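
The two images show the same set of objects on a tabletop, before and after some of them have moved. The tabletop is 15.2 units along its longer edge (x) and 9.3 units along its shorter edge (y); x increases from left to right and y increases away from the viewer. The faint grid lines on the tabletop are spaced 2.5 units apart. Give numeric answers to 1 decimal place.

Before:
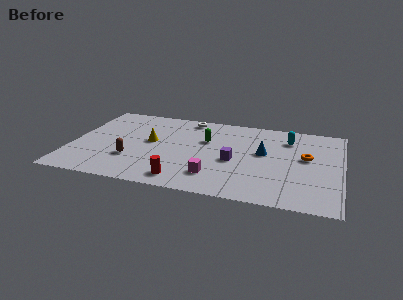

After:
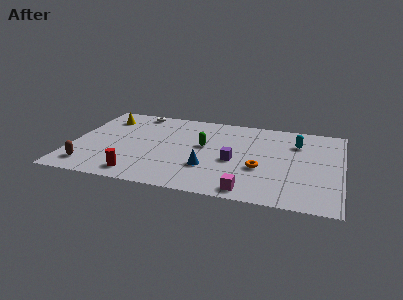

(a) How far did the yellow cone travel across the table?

3.6

The yellow cone was near (4.4, 5.1) before and (1.6, 7.3) after, so it travelled √(2.8² + 2.2²) ≈ 3.6 units.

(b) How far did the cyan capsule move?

0.6

The cyan capsule was near (12.1, 7.2) before and (12.6, 6.8) after, so it travelled √(0.5² + 0.4²) ≈ 0.6 units.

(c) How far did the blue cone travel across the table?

3.8

The blue cone moved from about (10.8, 5.3) to (7.8, 2.9), a distance of √(3.0² + 2.4²) ≈ 3.8.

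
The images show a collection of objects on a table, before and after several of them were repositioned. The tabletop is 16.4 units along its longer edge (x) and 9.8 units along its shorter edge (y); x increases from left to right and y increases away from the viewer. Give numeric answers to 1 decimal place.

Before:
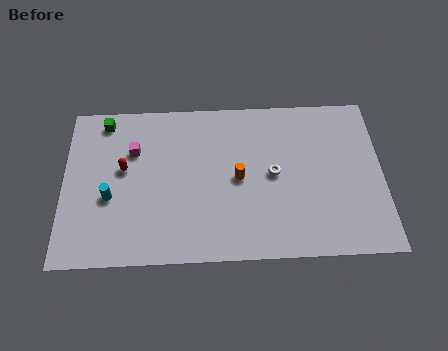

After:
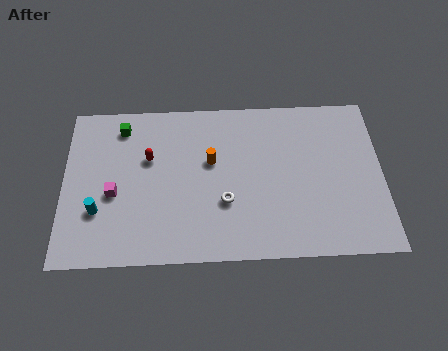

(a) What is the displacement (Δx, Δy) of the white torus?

(-2.5, -1.6)

The white torus was at about (10.8, 5.0) and moved to about (8.3, 3.4).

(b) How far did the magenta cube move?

2.8

The magenta cube was near (3.6, 6.7) before and (2.6, 4.1) after, so it travelled √(1.0² + 2.6²) ≈ 2.8 units.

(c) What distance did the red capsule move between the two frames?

1.4

From (3.1, 5.6) to (4.4, 6.2), the red capsule covered √(1.3² + 0.6²) ≈ 1.4 units.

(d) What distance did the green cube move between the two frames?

1.0

The green cube moved from about (2.1, 8.6) to (3.0, 8.2), a distance of √(0.9² + 0.4²) ≈ 1.0.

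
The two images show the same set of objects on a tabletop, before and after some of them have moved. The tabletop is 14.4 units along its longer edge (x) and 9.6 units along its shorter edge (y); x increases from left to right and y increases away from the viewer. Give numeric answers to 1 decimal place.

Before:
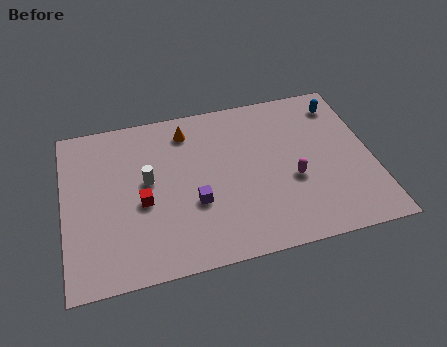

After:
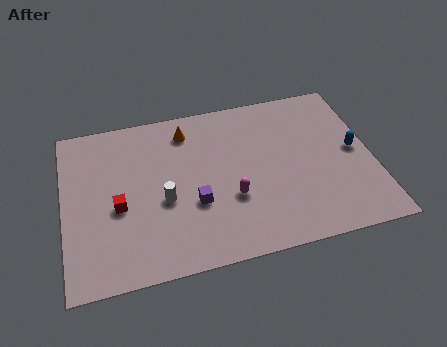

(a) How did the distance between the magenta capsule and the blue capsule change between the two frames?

+1.2

Before: roughly 4.9 units apart; after: 6.1. That's 1.2 units further apart.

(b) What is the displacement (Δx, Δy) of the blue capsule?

(0.4, -3.0)

From the two frames, the blue capsule sits at roughly (13.2, 7.9) before and (13.6, 4.9) after.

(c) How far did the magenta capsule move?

2.9

From (10.6, 3.8) to (7.7, 3.4), the magenta capsule covered √(2.9² + 0.4²) ≈ 2.9 units.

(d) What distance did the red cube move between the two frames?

1.1

From (3.6, 4.1) to (2.5, 4.1), the red cube covered √(1.1² + 0.0²) ≈ 1.1 units.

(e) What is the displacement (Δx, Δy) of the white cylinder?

(0.7, -1.3)

From the two frames, the white cylinder sits at roughly (3.9, 5.3) before and (4.6, 4.0) after.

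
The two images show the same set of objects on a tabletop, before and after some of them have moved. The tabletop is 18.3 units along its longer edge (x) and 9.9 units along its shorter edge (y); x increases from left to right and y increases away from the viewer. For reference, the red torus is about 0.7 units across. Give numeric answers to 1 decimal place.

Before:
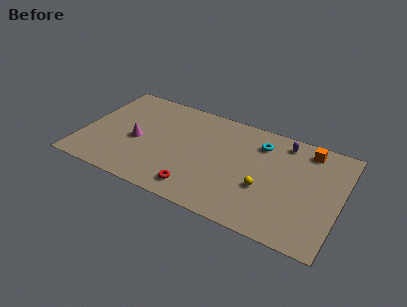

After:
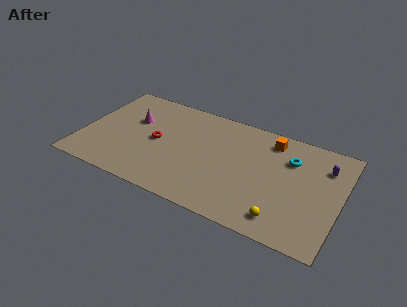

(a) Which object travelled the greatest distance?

the red torus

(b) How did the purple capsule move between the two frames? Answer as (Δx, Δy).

(3.0, -1.1)

The purple capsule started near (14.0, 8.5) and ended near (17.0, 7.4).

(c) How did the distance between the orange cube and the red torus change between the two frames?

-1.4

Before: roughly 9.9 units apart; after: 8.5. That's 1.4 units closer together.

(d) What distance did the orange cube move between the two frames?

2.6

The orange cube moved from about (15.7, 8.5) to (13.1, 8.3), a distance of √(2.6² + 0.2²) ≈ 2.6.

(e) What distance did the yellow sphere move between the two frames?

2.6

From (13.1, 3.7) to (14.6, 1.6), the yellow sphere covered √(1.5² + 2.1²) ≈ 2.6 units.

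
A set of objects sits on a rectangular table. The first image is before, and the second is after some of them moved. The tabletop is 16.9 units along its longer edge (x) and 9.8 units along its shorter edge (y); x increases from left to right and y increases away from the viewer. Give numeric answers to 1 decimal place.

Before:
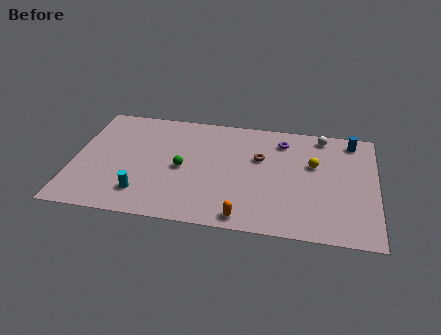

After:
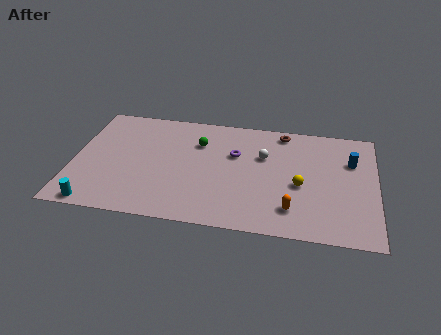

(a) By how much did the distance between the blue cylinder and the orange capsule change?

-3.9

The distance was about 9.5 in the first image and 5.6 in the second, so they moved 3.9 units closer together.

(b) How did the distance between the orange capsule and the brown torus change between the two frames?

+1.4

The distance was about 5.2 in the first image and 6.6 in the second, so they moved 1.4 units further apart.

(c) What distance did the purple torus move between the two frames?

3.1

From (11.6, 7.9) to (9.0, 6.3), the purple torus covered √(2.6² + 1.6²) ≈ 3.1 units.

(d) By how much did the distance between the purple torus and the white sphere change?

-0.7

They were about 2.3 units apart before and 1.6 after — 0.7 units closer together.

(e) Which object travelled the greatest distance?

the white sphere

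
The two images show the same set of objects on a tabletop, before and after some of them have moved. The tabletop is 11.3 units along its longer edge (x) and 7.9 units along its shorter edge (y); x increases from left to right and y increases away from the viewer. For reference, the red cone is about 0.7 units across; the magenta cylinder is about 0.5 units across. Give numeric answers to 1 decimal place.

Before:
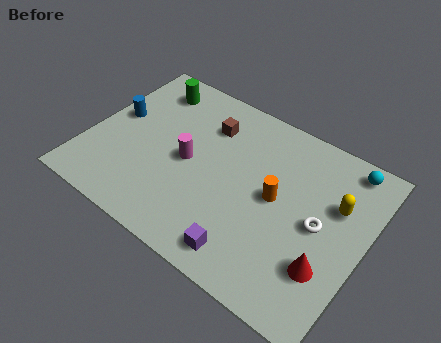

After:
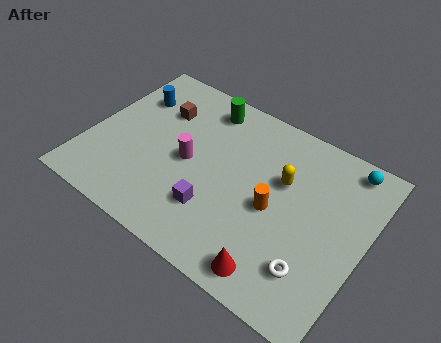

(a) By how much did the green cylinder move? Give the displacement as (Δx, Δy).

(2.3, 0.2)

The green cylinder was at about (1.9, 6.5) and moved to about (4.2, 6.7).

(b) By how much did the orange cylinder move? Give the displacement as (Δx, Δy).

(0.0, -0.5)

The orange cylinder was at about (7.7, 4.1) and moved to about (7.7, 3.6).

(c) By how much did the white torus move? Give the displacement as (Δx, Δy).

(0.1, -2.0)

From the two frames, the white torus sits at roughly (9.5, 3.9) before and (9.6, 1.9) after.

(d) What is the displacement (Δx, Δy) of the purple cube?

(-1.6, 1.1)

The purple cube started near (7.1, 1.1) and ended near (5.5, 2.2).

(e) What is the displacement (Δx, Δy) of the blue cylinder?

(0.4, 1.3)

The blue cylinder was at about (0.9, 4.4) and moved to about (1.3, 5.7).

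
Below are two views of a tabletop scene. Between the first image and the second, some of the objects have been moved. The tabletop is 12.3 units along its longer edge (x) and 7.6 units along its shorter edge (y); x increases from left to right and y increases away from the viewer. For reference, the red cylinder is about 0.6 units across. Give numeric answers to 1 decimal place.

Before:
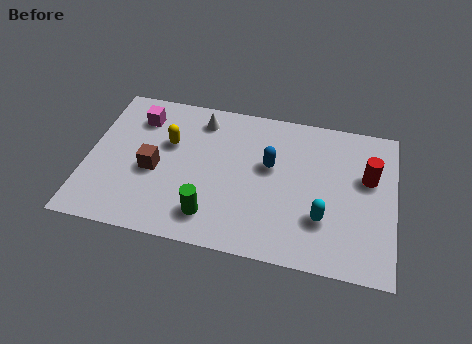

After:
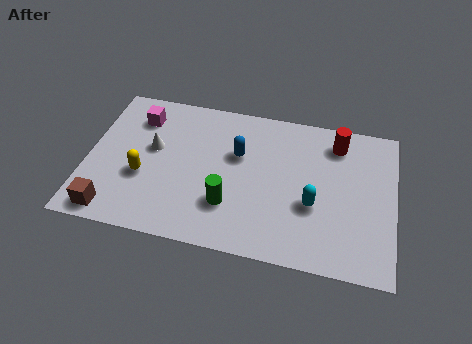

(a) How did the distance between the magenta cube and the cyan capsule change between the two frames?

-0.6

Before: roughly 8.4 units apart; after: 7.8. That's 0.6 units closer together.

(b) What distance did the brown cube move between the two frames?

2.8

The brown cube was near (2.7, 3.3) before and (1.2, 0.9) after, so it travelled √(1.5² + 2.4²) ≈ 2.8 units.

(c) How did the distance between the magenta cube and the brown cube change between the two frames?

+2.3

They were about 2.7 units apart before and 5.0 after — 2.3 units further apart.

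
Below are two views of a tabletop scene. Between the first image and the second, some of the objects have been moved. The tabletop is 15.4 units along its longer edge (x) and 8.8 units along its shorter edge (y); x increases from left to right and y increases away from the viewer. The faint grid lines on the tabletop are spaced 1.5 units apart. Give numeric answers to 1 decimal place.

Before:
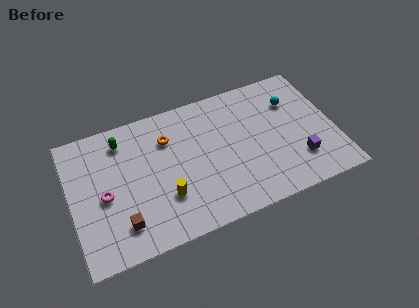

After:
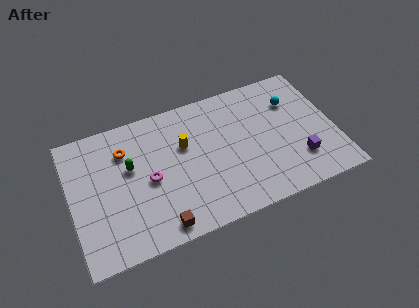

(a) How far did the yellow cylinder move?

3.2

The yellow cylinder moved from about (5.3, 2.7) to (6.7, 5.6), a distance of √(1.4² + 2.9²) ≈ 3.2.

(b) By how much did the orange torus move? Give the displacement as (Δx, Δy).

(-2.5, 0.1)

The orange torus was at about (5.8, 6.4) and moved to about (3.3, 6.5).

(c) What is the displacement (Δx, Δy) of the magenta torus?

(2.6, 0.1)

The magenta torus started near (1.9, 4.0) and ended near (4.5, 4.1).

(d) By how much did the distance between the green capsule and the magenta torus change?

-1.9

They were about 3.5 units apart before and 1.6 after — 1.9 units closer together.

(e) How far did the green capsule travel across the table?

1.9

The green capsule was near (3.2, 7.2) before and (3.5, 5.3) after, so it travelled √(0.3² + 1.9²) ≈ 1.9 units.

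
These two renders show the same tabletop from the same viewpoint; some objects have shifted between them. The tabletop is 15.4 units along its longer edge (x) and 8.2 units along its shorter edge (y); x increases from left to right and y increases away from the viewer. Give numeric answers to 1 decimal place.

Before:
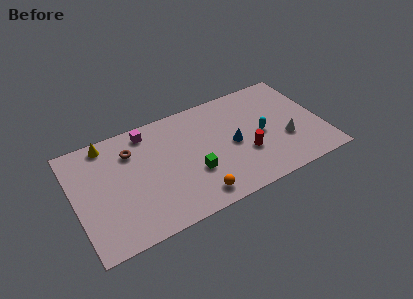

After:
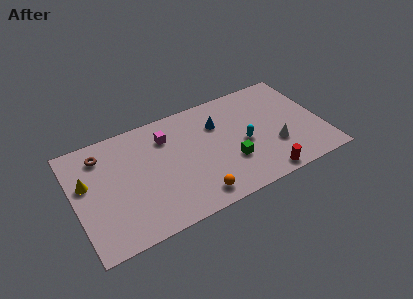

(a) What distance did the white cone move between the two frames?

0.7

The white cone moved from about (13.0, 2.9) to (12.3, 2.7), a distance of √(0.7² + 0.2²) ≈ 0.7.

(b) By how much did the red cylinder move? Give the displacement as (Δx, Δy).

(0.8, -2.1)

The red cylinder was at about (10.5, 2.9) and moved to about (11.3, 0.8).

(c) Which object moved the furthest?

the yellow cone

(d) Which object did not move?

the orange sphere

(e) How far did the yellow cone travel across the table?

2.7

The yellow cone moved from about (2.3, 7.3) to (0.8, 5.0), a distance of √(1.5² + 2.3²) ≈ 2.7.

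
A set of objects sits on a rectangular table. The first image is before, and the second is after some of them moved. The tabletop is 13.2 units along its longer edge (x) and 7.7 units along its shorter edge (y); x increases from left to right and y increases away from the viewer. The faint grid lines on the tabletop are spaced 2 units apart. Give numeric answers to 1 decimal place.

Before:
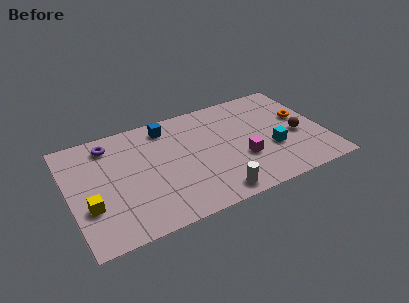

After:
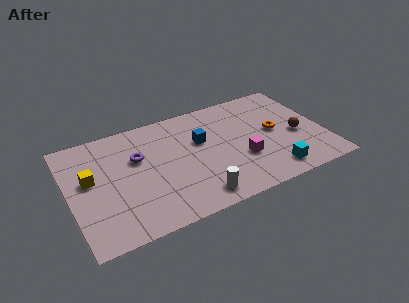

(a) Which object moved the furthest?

the blue cube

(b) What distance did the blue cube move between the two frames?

2.3

From (5.3, 6.5) to (6.9, 4.8), the blue cube covered √(1.6² + 1.7²) ≈ 2.3 units.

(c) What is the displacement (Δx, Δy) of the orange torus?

(-1.5, -0.5)

From the two frames, the orange torus sits at roughly (12.2, 4.5) before and (10.7, 4.0) after.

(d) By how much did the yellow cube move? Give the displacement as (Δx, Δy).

(0.2, 1.8)

The yellow cube was at about (0.9, 2.6) and moved to about (1.1, 4.4).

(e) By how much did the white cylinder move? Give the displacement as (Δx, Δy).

(-0.9, 0.2)

The white cylinder started near (7.1, 0.9) and ended near (6.2, 1.1).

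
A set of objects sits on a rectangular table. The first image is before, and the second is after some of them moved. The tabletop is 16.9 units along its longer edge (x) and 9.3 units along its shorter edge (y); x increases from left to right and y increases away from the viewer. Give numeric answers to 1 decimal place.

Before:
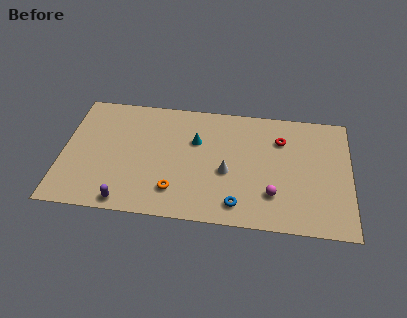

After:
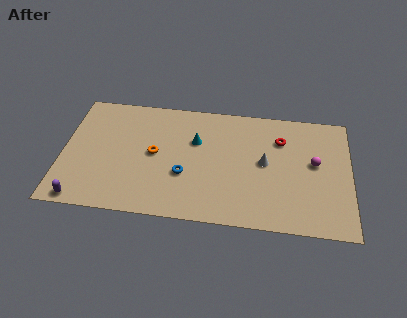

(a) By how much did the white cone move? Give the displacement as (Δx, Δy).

(2.2, 1.0)

From the two frames, the white cone sits at roughly (9.7, 3.9) before and (11.9, 4.9) after.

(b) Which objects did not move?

the red torus and the cyan cone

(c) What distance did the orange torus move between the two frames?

3.0

From (6.7, 2.1) to (5.4, 4.8), the orange torus covered √(1.3² + 2.7²) ≈ 3.0 units.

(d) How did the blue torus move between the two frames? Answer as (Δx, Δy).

(-3.2, 1.9)

The blue torus was at about (10.4, 1.5) and moved to about (7.2, 3.4).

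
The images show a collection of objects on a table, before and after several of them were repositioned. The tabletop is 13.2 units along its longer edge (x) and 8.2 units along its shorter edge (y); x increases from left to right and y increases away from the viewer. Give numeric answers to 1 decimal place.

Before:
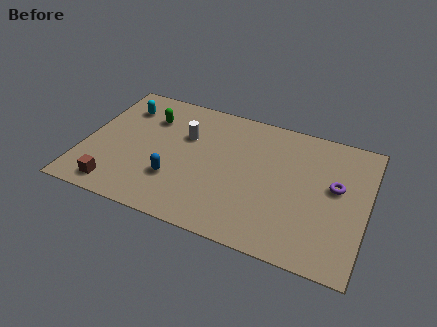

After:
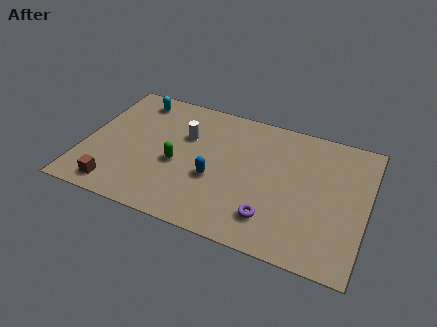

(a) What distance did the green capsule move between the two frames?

3.0

The green capsule moved from about (2.8, 6.0) to (4.4, 3.5), a distance of √(1.6² + 2.5²) ≈ 3.0.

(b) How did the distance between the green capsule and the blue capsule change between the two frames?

-2.0

They were about 3.8 units apart before and 1.8 after — 2.0 units closer together.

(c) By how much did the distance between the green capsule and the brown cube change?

-1.5

Before: roughly 5.0 units apart; after: 3.5. That's 1.5 units closer together.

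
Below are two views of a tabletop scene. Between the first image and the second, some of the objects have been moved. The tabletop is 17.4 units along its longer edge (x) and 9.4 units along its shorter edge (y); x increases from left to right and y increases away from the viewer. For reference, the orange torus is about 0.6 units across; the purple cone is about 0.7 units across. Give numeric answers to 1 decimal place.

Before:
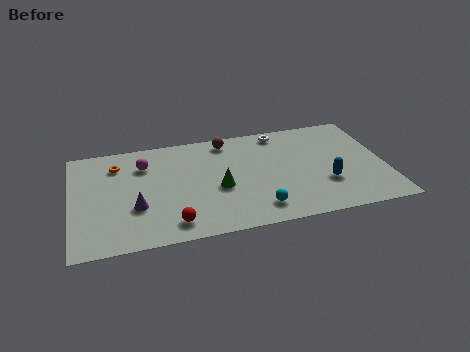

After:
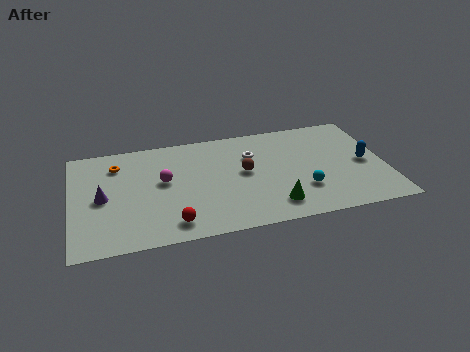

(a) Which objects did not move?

the red sphere and the orange torus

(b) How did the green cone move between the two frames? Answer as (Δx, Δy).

(2.9, -2.2)

From the two frames, the green cone sits at roughly (8.1, 4.0) before and (11.0, 1.8) after.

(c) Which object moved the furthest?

the green cone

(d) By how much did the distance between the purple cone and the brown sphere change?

+0.7

Before: roughly 7.2 units apart; after: 7.9. That's 0.7 units further apart.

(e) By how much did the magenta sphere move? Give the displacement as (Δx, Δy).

(1.0, -1.7)

The magenta sphere started near (4.1, 7.0) and ended near (5.1, 5.3).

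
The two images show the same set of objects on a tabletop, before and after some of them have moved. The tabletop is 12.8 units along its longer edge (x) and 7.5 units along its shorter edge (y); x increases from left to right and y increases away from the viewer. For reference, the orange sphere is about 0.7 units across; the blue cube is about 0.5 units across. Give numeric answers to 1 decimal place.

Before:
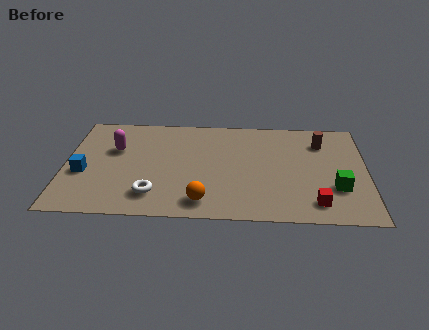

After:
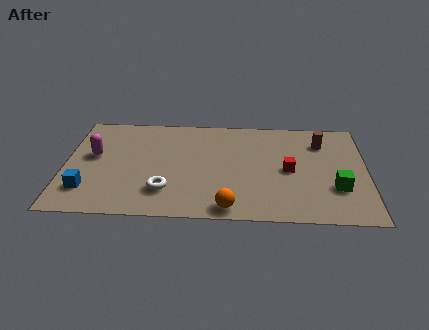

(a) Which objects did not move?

the green cube and the brown cylinder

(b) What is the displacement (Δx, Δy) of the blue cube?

(0.2, -1.2)

The blue cube was at about (0.8, 3.0) and moved to about (1.0, 1.8).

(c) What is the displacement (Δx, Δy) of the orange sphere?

(1.1, -0.4)

From the two frames, the orange sphere sits at roughly (5.9, 1.2) before and (7.0, 0.8) after.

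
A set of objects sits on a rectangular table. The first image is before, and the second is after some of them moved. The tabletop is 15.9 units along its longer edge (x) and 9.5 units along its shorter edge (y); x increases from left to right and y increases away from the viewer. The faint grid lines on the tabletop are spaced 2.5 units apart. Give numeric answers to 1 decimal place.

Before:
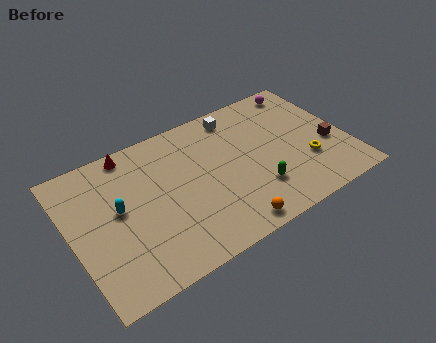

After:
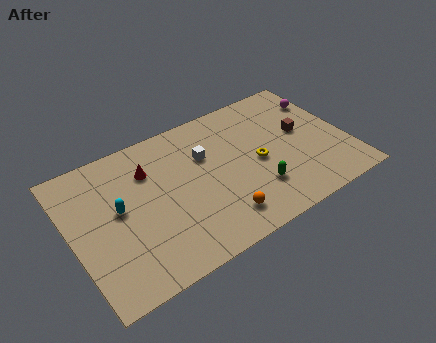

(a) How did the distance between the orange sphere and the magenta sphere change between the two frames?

-0.5

They were about 9.4 units apart before and 8.9 after — 0.5 units closer together.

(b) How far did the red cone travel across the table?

1.9

The red cone moved from about (3.9, 8.6) to (4.7, 6.9), a distance of √(0.8² + 1.7²) ≈ 1.9.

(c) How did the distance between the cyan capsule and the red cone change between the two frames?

-1.0

Before: roughly 3.6 units apart; after: 2.6. That's 1.0 units closer together.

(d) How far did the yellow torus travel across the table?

3.0

From (13.4, 3.1) to (10.7, 4.4), the yellow torus covered √(2.7² + 1.3²) ≈ 3.0 units.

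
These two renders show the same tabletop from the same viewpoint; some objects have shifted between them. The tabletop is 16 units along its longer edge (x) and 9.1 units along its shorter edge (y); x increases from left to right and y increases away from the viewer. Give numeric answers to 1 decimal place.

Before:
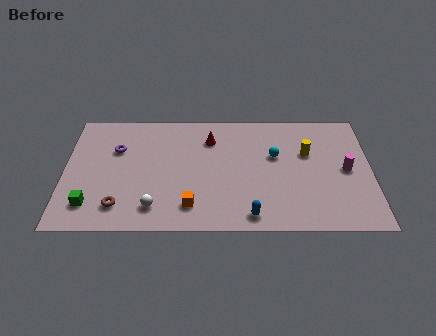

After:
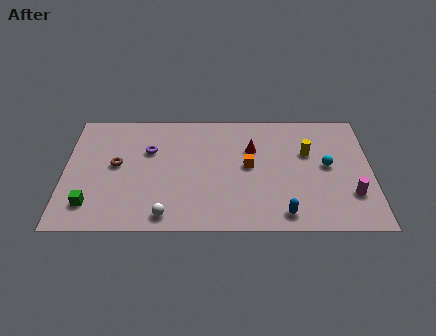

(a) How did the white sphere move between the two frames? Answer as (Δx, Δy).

(0.6, -0.6)

The white sphere started near (4.7, 1.7) and ended near (5.3, 1.1).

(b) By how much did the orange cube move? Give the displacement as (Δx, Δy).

(3.0, 3.0)

The orange cube started near (6.6, 1.8) and ended near (9.6, 4.8).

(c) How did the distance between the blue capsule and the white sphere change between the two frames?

+1.1

They were about 5.0 units apart before and 6.1 after — 1.1 units further apart.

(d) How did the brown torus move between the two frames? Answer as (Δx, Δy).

(-0.2, 3.1)

From the two frames, the brown torus sits at roughly (2.9, 1.8) before and (2.7, 4.9) after.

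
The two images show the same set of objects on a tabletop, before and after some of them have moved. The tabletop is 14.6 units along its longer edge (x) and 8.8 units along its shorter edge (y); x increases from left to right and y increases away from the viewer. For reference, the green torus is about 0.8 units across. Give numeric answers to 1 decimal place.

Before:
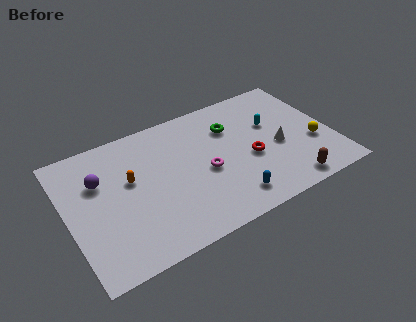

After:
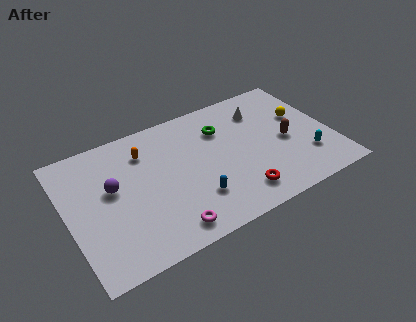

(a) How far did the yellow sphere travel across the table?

2.2

The yellow sphere moved from about (13.5, 3.2) to (13.2, 5.4), a distance of √(0.3² + 2.2²) ≈ 2.2.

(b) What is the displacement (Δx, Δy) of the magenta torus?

(-2.5, -2.7)

From the two frames, the magenta torus sits at roughly (7.5, 3.9) before and (5.0, 1.2) after.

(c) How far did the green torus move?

0.5

The green torus was near (9.3, 6.3) before and (8.8, 6.4) after, so it travelled √(0.5² + 0.1²) ≈ 0.5 units.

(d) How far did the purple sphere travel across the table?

1.0

The purple sphere moved from about (1.9, 5.9) to (2.5, 5.1), a distance of √(0.6² + 0.8²) ≈ 1.0.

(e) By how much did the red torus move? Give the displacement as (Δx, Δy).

(-1.0, -2.1)

The red torus started near (10.0, 3.7) and ended near (9.0, 1.6).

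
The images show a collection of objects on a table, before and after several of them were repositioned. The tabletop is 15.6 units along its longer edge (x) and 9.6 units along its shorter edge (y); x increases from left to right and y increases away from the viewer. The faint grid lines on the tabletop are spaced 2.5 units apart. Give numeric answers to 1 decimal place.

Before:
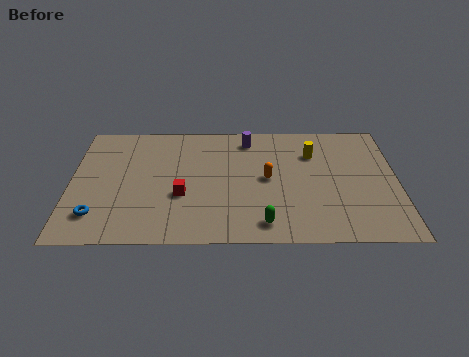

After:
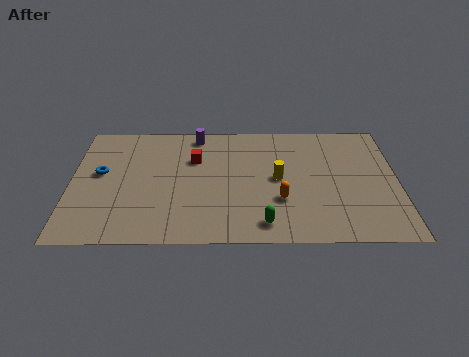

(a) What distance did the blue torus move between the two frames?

3.3

The blue torus moved from about (1.3, 2.1) to (1.4, 5.4), a distance of √(0.1² + 3.3²) ≈ 3.3.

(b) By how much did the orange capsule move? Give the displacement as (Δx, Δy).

(0.6, -1.7)

From the two frames, the orange capsule sits at roughly (9.4, 4.9) before and (10.0, 3.2) after.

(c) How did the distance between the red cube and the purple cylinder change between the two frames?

-3.5

The distance was about 5.5 in the first image and 2.0 in the second, so they moved 3.5 units closer together.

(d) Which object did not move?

the green capsule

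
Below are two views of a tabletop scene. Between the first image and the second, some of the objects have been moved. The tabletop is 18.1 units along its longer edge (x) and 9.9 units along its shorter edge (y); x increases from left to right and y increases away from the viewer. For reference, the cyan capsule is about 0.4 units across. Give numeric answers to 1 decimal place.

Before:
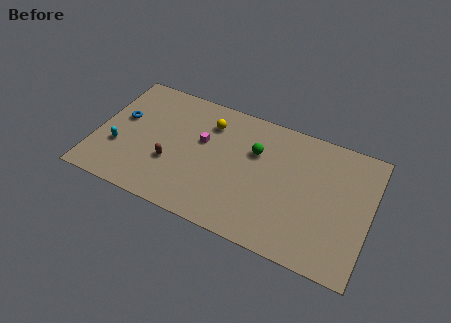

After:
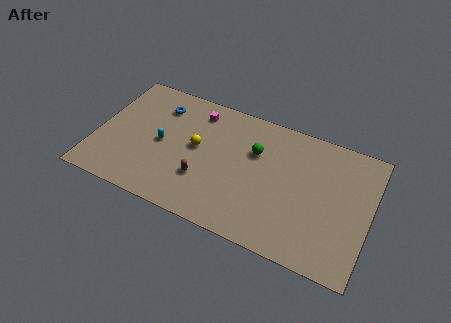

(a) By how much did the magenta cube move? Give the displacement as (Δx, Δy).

(-0.6, 2.2)

The magenta cube started near (6.9, 6.0) and ended near (6.3, 8.2).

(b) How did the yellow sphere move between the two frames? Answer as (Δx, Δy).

(-0.6, -2.2)

From the two frames, the yellow sphere sits at roughly (7.2, 7.6) before and (6.6, 5.4) after.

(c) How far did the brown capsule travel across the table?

2.2

The brown capsule moved from about (5.1, 3.5) to (7.3, 3.1), a distance of √(2.2² + 0.4²) ≈ 2.2.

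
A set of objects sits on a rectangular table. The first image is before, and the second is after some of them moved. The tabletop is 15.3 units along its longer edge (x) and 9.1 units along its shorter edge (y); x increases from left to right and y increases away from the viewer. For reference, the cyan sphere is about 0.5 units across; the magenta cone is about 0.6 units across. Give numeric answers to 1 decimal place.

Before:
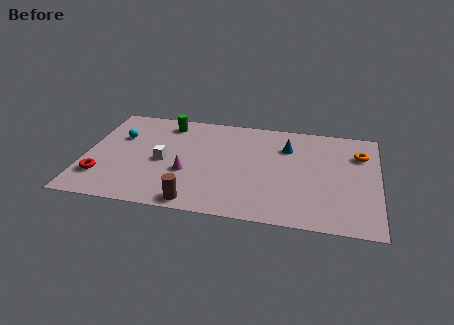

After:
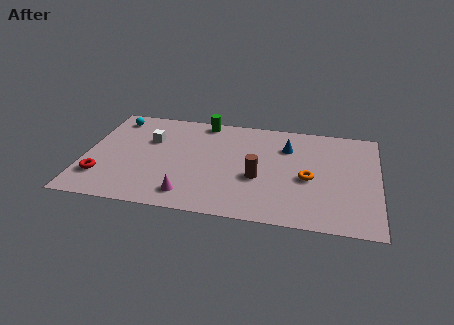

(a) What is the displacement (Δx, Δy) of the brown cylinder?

(3.1, 2.7)

The brown cylinder started near (6.0, 0.9) and ended near (9.1, 3.6).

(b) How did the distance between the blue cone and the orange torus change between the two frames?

-0.9

The distance was about 3.8 in the first image and 2.9 in the second, so they moved 0.9 units closer together.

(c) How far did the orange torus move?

3.7

From (14.3, 6.6) to (11.7, 4.0), the orange torus covered √(2.6² + 2.6²) ≈ 3.7 units.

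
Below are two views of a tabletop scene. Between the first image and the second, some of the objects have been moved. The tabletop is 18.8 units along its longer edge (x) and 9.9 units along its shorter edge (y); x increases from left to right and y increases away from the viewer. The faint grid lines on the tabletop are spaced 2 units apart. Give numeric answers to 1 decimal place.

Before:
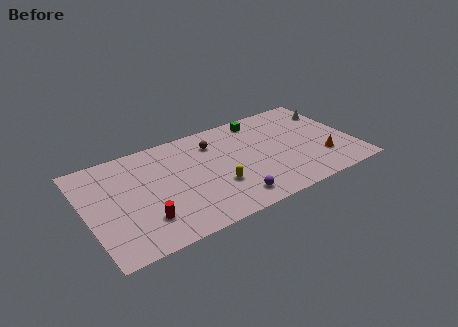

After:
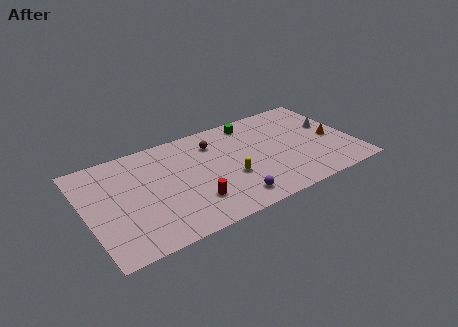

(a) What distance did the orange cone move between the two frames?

2.0

The orange cone was near (16.4, 2.8) before and (17.4, 4.5) after, so it travelled √(1.0² + 1.7²) ≈ 2.0 units.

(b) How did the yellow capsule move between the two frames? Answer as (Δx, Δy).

(1.0, 0.4)

The yellow capsule started near (8.9, 3.3) and ended near (9.9, 3.7).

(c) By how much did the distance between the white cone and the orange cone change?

-3.4

Before: roughly 4.8 units apart; after: 1.4. That's 3.4 units closer together.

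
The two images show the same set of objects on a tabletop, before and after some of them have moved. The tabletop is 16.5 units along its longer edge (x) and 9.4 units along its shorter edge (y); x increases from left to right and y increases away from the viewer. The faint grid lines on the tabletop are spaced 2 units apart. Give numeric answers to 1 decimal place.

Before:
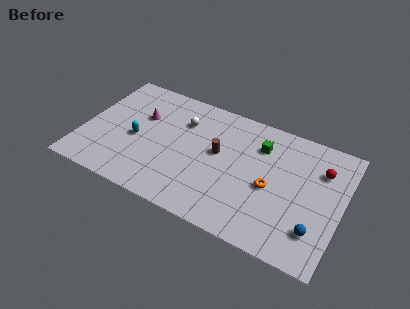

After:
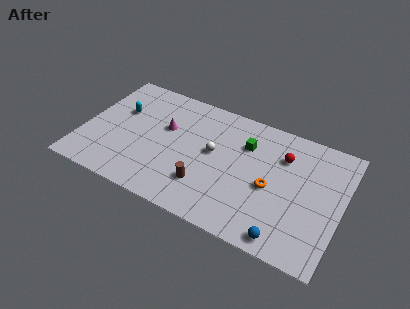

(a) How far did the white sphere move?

2.7

The white sphere was near (6.1, 6.8) before and (8.3, 5.2) after, so it travelled √(2.2² + 1.6²) ≈ 2.7 units.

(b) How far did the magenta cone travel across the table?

1.6

The magenta cone was near (3.5, 6.1) before and (5.1, 5.8) after, so it travelled √(1.6² + 0.3²) ≈ 1.6 units.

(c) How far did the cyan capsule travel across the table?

2.2

The cyan capsule moved from about (3.4, 4.2) to (2.1, 6.0), a distance of √(1.3² + 1.8²) ≈ 2.2.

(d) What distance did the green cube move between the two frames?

0.9

The green cube was near (11.1, 7.0) before and (10.2, 6.7) after, so it travelled √(0.9² + 0.3²) ≈ 0.9 units.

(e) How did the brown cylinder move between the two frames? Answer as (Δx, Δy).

(-0.5, -2.8)

From the two frames, the brown cylinder sits at roughly (8.6, 5.3) before and (8.1, 2.5) after.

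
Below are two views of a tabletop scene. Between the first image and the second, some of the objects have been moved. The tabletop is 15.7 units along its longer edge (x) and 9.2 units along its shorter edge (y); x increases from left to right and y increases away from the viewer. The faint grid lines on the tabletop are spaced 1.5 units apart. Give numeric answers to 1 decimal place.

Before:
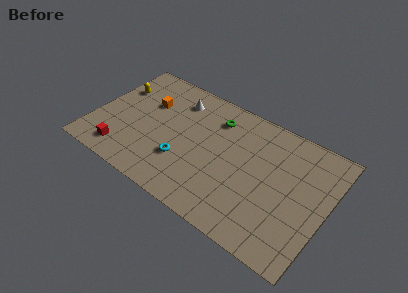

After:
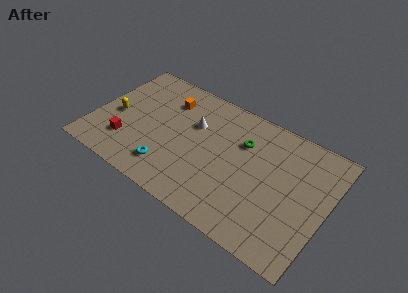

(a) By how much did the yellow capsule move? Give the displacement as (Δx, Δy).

(0.3, -2.2)

The yellow capsule started near (1.1, 6.3) and ended near (1.4, 4.1).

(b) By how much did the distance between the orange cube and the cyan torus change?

+0.8

Before: roughly 4.4 units apart; after: 5.2. That's 0.8 units further apart.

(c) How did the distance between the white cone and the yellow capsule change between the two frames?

+1.3

They were about 4.1 units apart before and 5.4 after — 1.3 units further apart.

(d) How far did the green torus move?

2.2

The green torus moved from about (7.8, 7.2) to (9.8, 6.4), a distance of √(2.0² + 0.8²) ≈ 2.2.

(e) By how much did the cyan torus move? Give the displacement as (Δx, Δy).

(-0.8, -1.0)

From the two frames, the cyan torus sits at roughly (6.3, 2.9) before and (5.5, 1.9) after.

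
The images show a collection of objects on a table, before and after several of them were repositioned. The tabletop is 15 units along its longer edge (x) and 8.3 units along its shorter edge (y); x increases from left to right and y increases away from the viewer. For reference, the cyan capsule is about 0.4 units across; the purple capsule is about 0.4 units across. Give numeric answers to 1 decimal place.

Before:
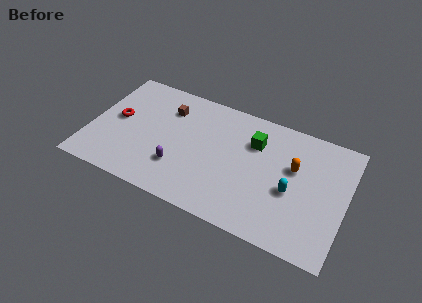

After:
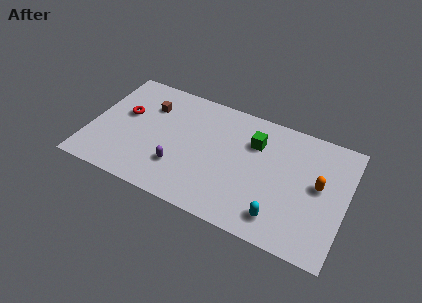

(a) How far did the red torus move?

0.6

The red torus was near (1.5, 4.4) before and (1.9, 4.9) after, so it travelled √(0.4² + 0.5²) ≈ 0.6 units.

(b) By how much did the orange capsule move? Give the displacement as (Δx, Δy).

(1.5, -0.6)

The orange capsule was at about (11.9, 5.1) and moved to about (13.4, 4.5).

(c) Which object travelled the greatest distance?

the cyan capsule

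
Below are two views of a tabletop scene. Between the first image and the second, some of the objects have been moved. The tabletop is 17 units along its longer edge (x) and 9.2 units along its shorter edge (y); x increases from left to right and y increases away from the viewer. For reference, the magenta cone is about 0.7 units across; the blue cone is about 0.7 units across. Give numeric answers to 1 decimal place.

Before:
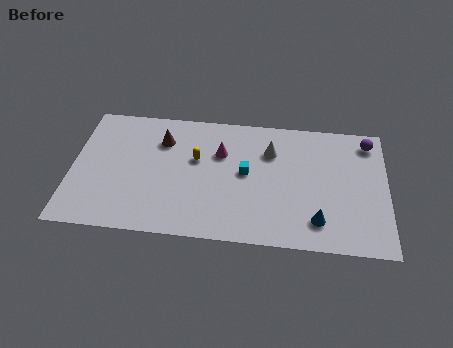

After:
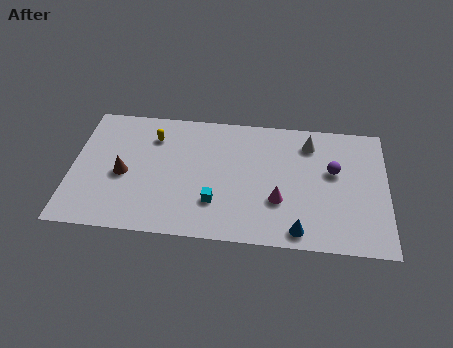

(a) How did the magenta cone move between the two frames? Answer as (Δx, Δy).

(3.2, -3.1)

From the two frames, the magenta cone sits at roughly (8.0, 6.2) before and (11.2, 3.1) after.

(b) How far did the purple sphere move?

3.0

The purple sphere moved from about (16.0, 7.8) to (14.1, 5.5), a distance of √(1.9² + 2.3²) ≈ 3.0.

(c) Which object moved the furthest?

the magenta cone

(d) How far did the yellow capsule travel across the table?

2.8

The yellow capsule was near (6.7, 5.6) before and (4.3, 7.0) after, so it travelled √(2.4² + 1.4²) ≈ 2.8 units.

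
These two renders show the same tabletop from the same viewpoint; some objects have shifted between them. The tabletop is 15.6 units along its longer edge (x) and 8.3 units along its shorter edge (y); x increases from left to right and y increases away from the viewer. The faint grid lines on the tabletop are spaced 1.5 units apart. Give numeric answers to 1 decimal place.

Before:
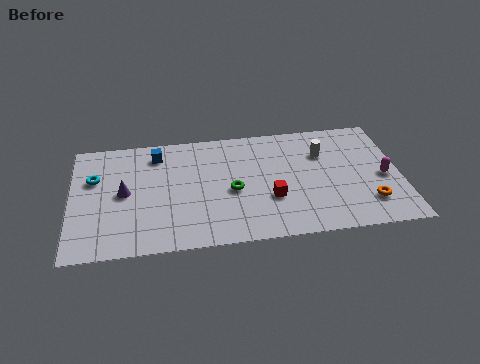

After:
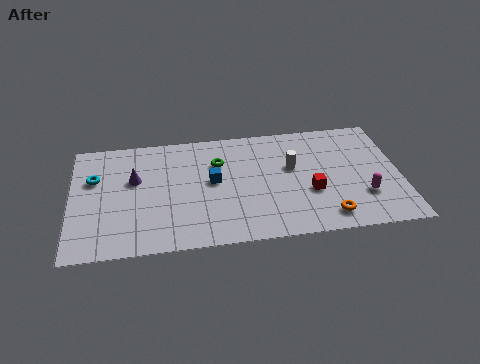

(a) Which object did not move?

the cyan torus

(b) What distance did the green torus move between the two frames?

2.2

The green torus was near (7.6, 3.7) before and (7.0, 5.8) after, so it travelled √(0.6² + 2.1²) ≈ 2.2 units.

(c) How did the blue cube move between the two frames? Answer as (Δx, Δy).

(2.6, -2.3)

The blue cube started near (4.1, 6.8) and ended near (6.7, 4.5).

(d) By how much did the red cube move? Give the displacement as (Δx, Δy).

(1.9, 0.2)

From the two frames, the red cube sits at roughly (9.4, 2.9) before and (11.3, 3.1) after.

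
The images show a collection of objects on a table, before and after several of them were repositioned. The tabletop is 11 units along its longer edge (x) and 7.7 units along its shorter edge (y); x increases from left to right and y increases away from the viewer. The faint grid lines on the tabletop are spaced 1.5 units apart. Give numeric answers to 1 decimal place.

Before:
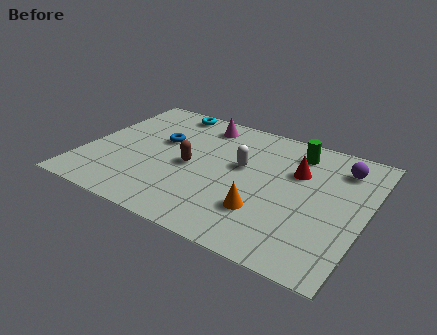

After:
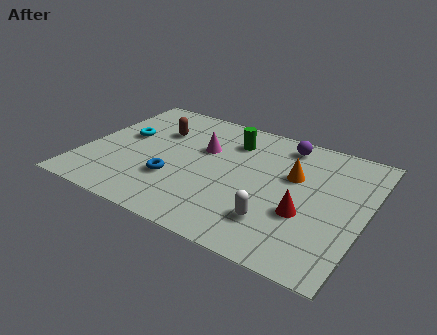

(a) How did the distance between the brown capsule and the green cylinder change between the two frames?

-1.7

The distance was about 4.7 in the first image and 3.0 in the second, so they moved 1.7 units closer together.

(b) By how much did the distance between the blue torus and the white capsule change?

+0.8

They were about 3.3 units apart before and 4.1 after — 0.8 units further apart.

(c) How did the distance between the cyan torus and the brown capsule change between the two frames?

-2.1

They were about 3.6 units apart before and 1.5 after — 2.1 units closer together.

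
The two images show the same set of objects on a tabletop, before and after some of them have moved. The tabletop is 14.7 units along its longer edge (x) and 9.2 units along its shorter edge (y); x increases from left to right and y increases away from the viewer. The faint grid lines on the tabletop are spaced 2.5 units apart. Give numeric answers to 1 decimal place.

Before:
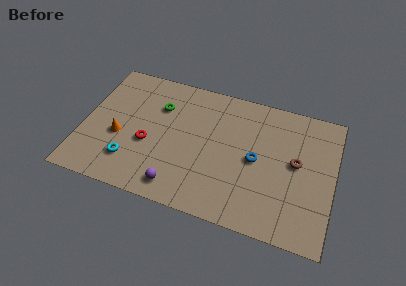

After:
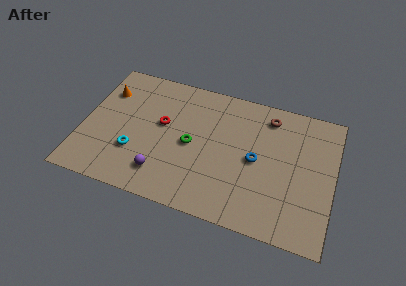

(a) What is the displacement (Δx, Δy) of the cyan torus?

(0.2, 0.7)

From the two frames, the cyan torus sits at roughly (3.0, 2.2) before and (3.2, 2.9) after.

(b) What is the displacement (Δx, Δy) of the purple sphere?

(-1.0, 0.6)

From the two frames, the purple sphere sits at roughly (5.9, 1.3) before and (4.9, 1.9) after.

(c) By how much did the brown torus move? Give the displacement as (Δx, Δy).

(-1.8, 2.7)

The brown torus started near (12.5, 5.0) and ended near (10.7, 7.7).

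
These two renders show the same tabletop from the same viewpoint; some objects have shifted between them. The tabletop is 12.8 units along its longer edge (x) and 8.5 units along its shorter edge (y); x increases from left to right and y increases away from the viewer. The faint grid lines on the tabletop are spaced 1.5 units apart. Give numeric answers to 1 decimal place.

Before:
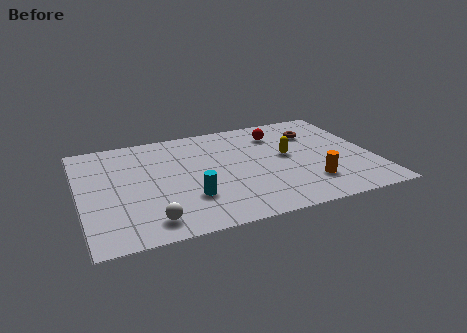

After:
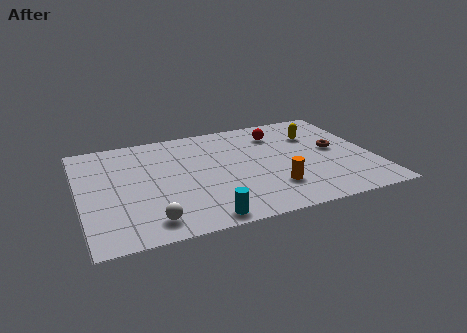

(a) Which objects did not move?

the red sphere and the white sphere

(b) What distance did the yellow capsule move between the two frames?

2.0

From (9.1, 4.6) to (10.5, 6.0), the yellow capsule covered √(1.4² + 1.4²) ≈ 2.0 units.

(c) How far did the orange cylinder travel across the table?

1.6

The orange cylinder was near (9.8, 2.1) before and (8.2, 2.2) after, so it travelled √(1.6² + 0.1²) ≈ 1.6 units.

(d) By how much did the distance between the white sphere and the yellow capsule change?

+1.9

They were about 7.1 units apart before and 9.0 after — 1.9 units further apart.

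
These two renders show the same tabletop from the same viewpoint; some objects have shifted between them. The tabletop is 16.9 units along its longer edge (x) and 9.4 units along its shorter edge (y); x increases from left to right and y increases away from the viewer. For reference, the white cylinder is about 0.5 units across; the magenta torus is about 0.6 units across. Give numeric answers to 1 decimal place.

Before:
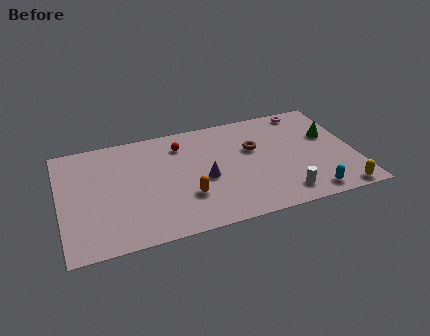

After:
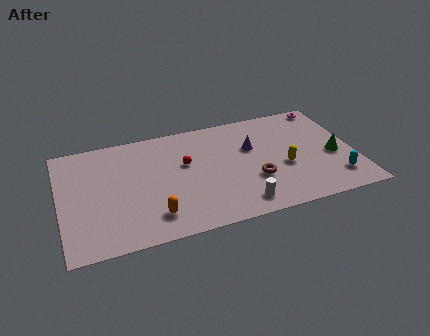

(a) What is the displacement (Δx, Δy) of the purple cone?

(2.9, 1.9)

The purple cone was at about (8.2, 4.1) and moved to about (11.1, 6.0).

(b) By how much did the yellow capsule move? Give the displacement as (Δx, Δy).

(-2.9, 3.0)

The yellow capsule started near (15.7, 0.8) and ended near (12.8, 3.8).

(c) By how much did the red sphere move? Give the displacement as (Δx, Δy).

(0.1, -1.7)

From the two frames, the red sphere sits at roughly (7.1, 7.4) before and (7.2, 5.7) after.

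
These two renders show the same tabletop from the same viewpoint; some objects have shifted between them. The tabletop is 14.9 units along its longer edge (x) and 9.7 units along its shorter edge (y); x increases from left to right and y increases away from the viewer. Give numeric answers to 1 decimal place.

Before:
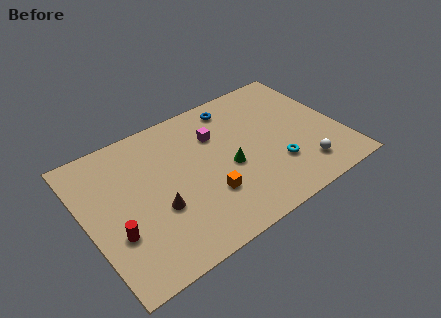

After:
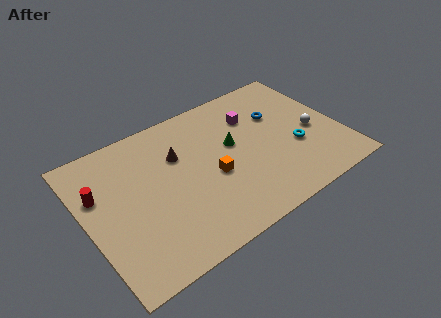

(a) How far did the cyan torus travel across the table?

1.5

From (10.8, 2.9) to (12.1, 3.6), the cyan torus covered √(1.3² + 0.7²) ≈ 1.5 units.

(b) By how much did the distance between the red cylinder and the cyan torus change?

+2.1

Before: roughly 9.4 units apart; after: 11.5. That's 2.1 units further apart.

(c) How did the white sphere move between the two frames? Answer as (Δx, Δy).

(1.1, 2.3)

The white sphere was at about (12.2, 1.9) and moved to about (13.3, 4.2).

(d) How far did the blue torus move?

3.0

The blue torus moved from about (9.3, 8.3) to (11.6, 6.4), a distance of √(2.3² + 1.9²) ≈ 3.0.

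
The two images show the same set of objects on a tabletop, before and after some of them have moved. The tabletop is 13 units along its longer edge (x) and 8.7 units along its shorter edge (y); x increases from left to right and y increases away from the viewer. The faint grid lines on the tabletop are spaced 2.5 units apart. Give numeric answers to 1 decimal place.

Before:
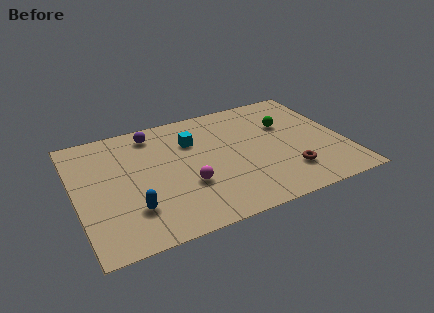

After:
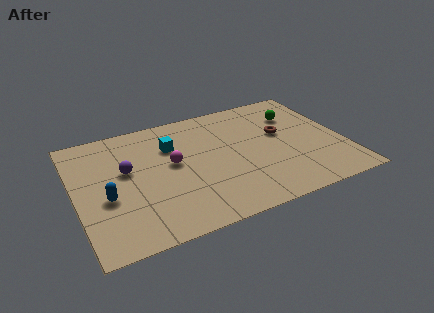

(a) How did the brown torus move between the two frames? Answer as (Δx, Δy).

(0.1, 3.0)

The brown torus started near (10.0, 2.1) and ended near (10.1, 5.1).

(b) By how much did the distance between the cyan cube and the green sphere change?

+1.6

The distance was about 4.6 in the first image and 6.2 in the second, so they moved 1.6 units further apart.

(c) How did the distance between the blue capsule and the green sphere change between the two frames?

+1.4

Before: roughly 8.6 units apart; after: 10.0. That's 1.4 units further apart.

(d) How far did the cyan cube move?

1.0

From (5.8, 6.1) to (4.8, 6.1), the cyan cube covered √(1.0² + 0.0²) ≈ 1.0 units.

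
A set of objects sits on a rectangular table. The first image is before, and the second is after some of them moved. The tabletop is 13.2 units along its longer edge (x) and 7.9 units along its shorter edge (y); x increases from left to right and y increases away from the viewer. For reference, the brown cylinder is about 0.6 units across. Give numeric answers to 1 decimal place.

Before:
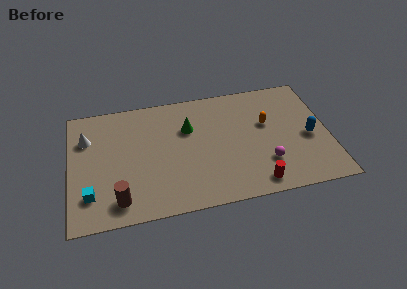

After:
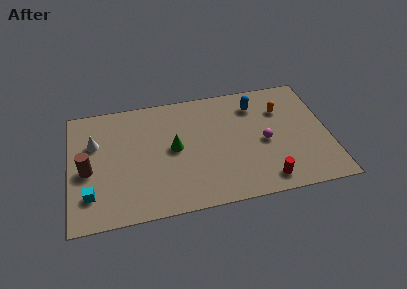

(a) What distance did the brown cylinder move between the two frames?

2.7

From (2.4, 1.3) to (0.9, 3.5), the brown cylinder covered √(1.5² + 2.2²) ≈ 2.7 units.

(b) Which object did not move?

the cyan cube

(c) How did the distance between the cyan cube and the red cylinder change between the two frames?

+0.5

Before: roughly 8.3 units apart; after: 8.8. That's 0.5 units further apart.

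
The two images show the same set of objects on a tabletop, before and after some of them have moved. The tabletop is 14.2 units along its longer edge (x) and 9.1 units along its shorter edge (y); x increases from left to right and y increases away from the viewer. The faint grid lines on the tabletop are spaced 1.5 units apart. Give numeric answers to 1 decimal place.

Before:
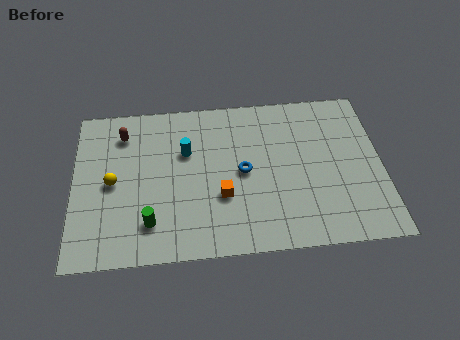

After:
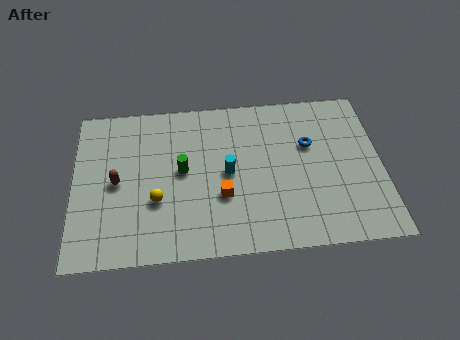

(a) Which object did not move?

the orange cube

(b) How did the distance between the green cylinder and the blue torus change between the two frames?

+1.0

Before: roughly 5.0 units apart; after: 6.0. That's 1.0 units further apart.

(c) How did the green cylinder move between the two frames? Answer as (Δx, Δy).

(1.5, 2.8)

The green cylinder was at about (3.5, 2.0) and moved to about (5.0, 4.8).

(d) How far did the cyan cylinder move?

2.4

From (5.2, 5.9) to (7.1, 4.5), the cyan cylinder covered √(1.9² + 1.4²) ≈ 2.4 units.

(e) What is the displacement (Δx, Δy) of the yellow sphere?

(2.0, -1.2)

From the two frames, the yellow sphere sits at roughly (1.8, 4.4) before and (3.8, 3.2) after.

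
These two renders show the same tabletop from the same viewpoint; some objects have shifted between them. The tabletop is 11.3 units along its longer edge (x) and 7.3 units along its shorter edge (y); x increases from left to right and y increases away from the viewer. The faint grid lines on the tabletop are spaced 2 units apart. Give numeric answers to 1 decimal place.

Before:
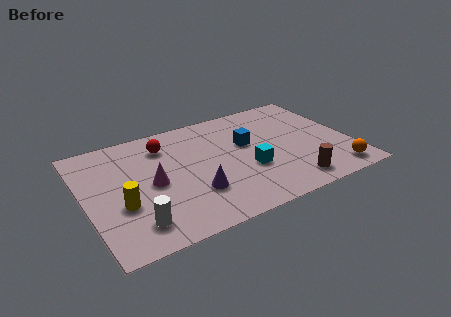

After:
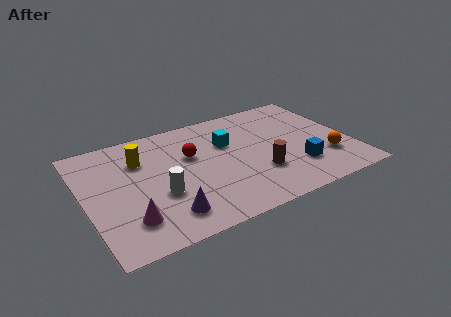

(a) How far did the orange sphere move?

1.1

The orange sphere moved from about (10.3, 1.0) to (10.1, 2.1), a distance of √(0.2² + 1.1²) ≈ 1.1.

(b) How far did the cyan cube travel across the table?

2.2

From (6.8, 2.7) to (6.2, 4.8), the cyan cube covered √(0.6² + 2.1²) ≈ 2.2 units.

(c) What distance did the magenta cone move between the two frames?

2.2

The magenta cone moved from about (2.8, 3.5) to (1.6, 1.7), a distance of √(1.2² + 1.8²) ≈ 2.2.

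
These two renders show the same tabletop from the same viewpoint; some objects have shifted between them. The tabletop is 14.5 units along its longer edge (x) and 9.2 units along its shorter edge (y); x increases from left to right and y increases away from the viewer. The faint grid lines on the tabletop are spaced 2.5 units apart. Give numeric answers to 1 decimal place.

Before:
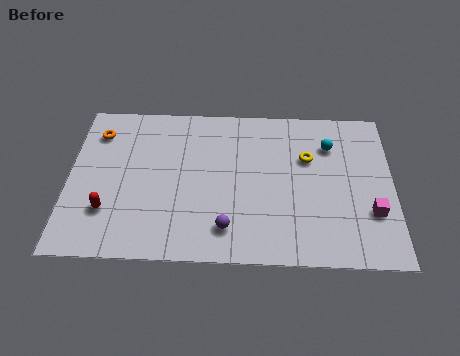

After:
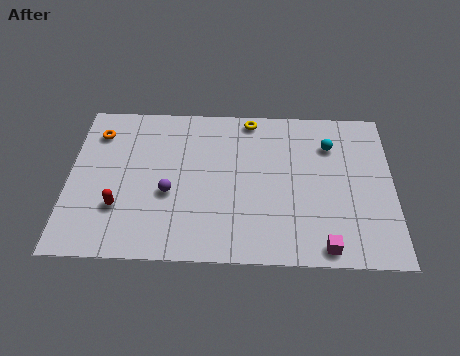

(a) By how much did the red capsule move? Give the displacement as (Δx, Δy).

(0.5, 0.2)

The red capsule was at about (1.8, 2.6) and moved to about (2.3, 2.8).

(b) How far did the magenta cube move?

2.9

The magenta cube moved from about (13.5, 2.9) to (11.4, 0.9), a distance of √(2.1² + 2.0²) ≈ 2.9.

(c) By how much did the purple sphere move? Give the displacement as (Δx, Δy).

(-2.6, 1.9)

The purple sphere was at about (7.1, 1.8) and moved to about (4.5, 3.7).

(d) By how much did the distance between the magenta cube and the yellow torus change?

+3.9

The distance was about 4.2 in the first image and 8.1 in the second, so they moved 3.9 units further apart.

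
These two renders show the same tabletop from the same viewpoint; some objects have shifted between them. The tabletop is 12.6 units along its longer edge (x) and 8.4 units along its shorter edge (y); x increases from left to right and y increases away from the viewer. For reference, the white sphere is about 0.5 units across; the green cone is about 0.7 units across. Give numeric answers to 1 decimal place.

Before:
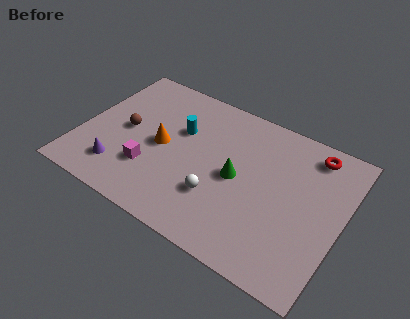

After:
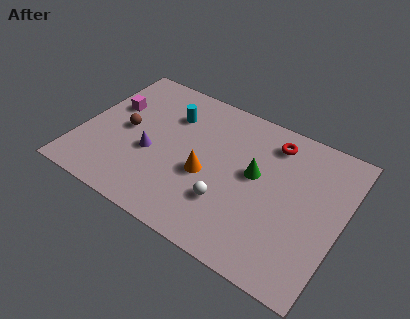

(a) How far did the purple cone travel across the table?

2.1

The purple cone moved from about (2.2, 1.8) to (3.5, 3.4), a distance of √(1.3² + 1.6²) ≈ 2.1.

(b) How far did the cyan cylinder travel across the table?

0.9

From (4.6, 5.4) to (4.0, 6.1), the cyan cylinder covered √(0.6² + 0.7²) ≈ 0.9 units.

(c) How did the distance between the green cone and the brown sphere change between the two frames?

+0.8

They were about 5.5 units apart before and 6.3 after — 0.8 units further apart.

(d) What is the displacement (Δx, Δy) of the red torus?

(-1.9, -0.3)

From the two frames, the red torus sits at roughly (10.8, 7.2) before and (8.9, 6.9) after.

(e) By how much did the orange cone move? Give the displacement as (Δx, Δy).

(2.3, -0.6)

From the two frames, the orange cone sits at roughly (3.9, 4.1) before and (6.2, 3.5) after.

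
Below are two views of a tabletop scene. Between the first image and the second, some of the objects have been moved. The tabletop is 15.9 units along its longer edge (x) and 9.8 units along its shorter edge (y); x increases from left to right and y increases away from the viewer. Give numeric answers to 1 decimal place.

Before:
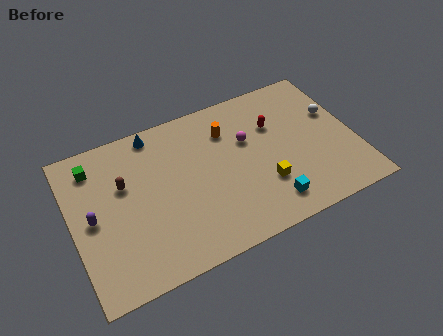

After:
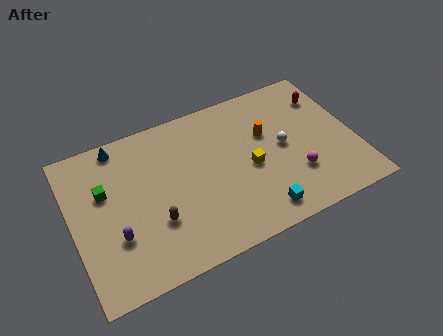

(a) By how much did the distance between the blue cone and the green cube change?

-0.8

Before: roughly 3.6 units apart; after: 2.8. That's 0.8 units closer together.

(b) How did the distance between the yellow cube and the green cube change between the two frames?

-2.1

They were about 10.3 units apart before and 8.2 after — 2.1 units closer together.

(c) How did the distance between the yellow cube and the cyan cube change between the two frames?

+1.7

They were about 1.3 units apart before and 3.0 after — 1.7 units further apart.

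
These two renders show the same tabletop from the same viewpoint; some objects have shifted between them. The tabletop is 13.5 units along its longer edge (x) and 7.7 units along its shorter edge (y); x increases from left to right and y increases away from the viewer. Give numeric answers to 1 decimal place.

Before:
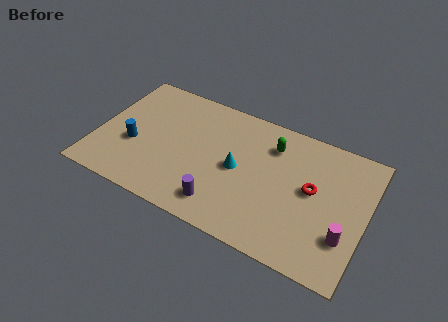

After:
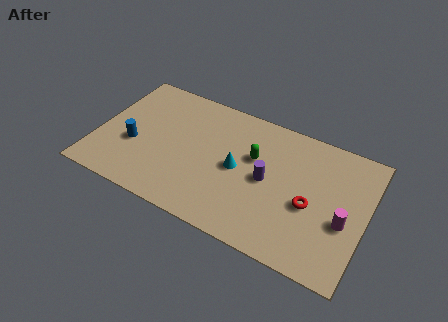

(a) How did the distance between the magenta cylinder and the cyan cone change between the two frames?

-0.3

They were about 5.7 units apart before and 5.4 after — 0.3 units closer together.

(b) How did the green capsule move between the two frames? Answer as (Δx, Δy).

(-0.8, -1.1)

From the two frames, the green capsule sits at roughly (8.6, 5.9) before and (7.8, 4.8) after.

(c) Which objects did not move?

the cyan cone and the blue cylinder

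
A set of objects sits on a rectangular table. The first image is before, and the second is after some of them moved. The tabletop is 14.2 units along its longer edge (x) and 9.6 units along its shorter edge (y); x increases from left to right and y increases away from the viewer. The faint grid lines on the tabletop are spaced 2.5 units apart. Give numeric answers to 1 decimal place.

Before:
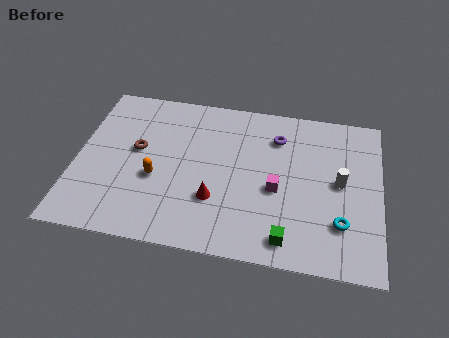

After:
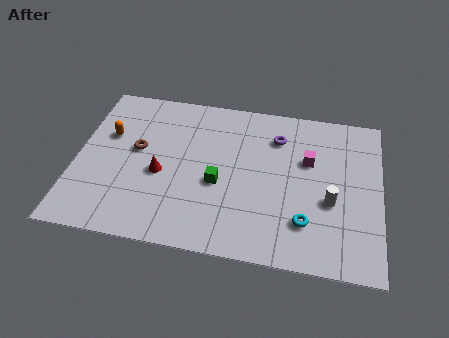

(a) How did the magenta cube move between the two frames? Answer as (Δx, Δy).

(1.4, 2.0)

The magenta cube was at about (9.4, 4.1) and moved to about (10.8, 6.1).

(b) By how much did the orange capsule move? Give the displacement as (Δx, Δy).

(-2.4, 2.3)

The orange capsule started near (3.8, 3.8) and ended near (1.4, 6.1).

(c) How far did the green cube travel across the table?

4.3

From (10.0, 1.3) to (6.7, 4.0), the green cube covered √(3.3² + 2.7²) ≈ 4.3 units.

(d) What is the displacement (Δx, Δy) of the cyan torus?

(-1.6, -0.2)

From the two frames, the cyan torus sits at roughly (12.4, 2.6) before and (10.8, 2.4) after.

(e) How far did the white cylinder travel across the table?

1.3

From (12.3, 5.0) to (11.9, 3.8), the white cylinder covered √(0.4² + 1.2²) ≈ 1.3 units.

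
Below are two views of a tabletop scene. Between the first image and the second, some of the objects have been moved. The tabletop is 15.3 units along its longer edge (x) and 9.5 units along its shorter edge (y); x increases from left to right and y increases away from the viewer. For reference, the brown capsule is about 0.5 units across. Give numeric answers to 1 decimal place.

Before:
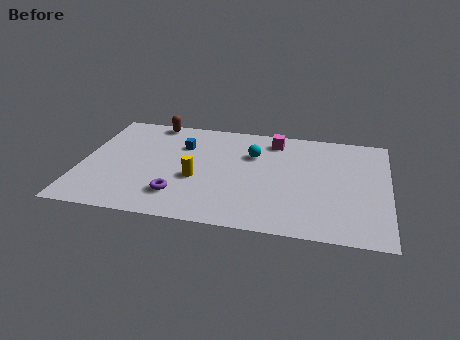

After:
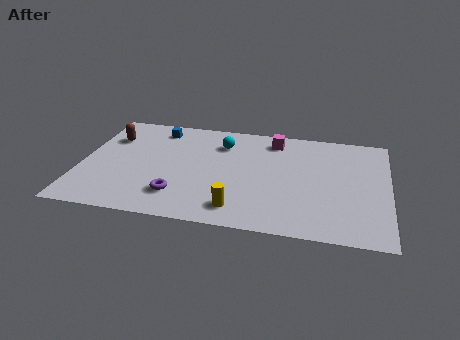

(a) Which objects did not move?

the purple torus and the magenta cube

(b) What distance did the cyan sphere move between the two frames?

1.7

The cyan sphere was near (8.5, 6.5) before and (6.9, 7.2) after, so it travelled √(1.6² + 0.7²) ≈ 1.7 units.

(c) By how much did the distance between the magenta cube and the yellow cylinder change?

+1.0

The distance was about 5.6 in the first image and 6.6 in the second, so they moved 1.0 units further apart.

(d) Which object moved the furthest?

the yellow cylinder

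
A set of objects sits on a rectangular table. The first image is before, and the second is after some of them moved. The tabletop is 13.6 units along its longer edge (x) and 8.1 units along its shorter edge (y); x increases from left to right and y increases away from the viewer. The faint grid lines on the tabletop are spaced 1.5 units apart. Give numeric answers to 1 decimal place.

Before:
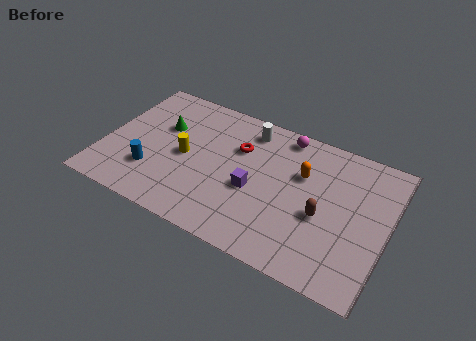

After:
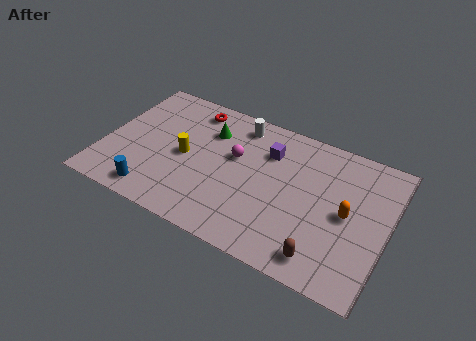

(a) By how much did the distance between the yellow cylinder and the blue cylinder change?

+0.9

They were about 2.1 units apart before and 3.0 after — 0.9 units further apart.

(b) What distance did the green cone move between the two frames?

2.3

The green cone moved from about (2.6, 5.2) to (4.8, 5.9), a distance of √(2.2² + 0.7²) ≈ 2.3.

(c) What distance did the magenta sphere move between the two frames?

3.1

The magenta sphere was near (8.3, 7.2) before and (6.2, 4.9) after, so it travelled √(2.1² + 2.3²) ≈ 3.1 units.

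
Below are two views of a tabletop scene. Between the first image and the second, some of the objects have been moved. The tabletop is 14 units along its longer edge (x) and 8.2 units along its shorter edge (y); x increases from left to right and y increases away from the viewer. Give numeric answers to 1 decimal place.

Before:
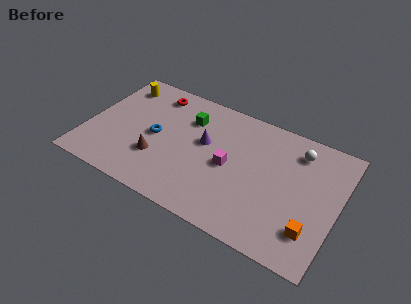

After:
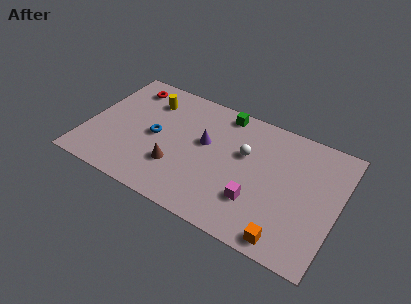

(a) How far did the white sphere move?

3.2

The white sphere was near (11.5, 6.6) before and (8.7, 5.1) after, so it travelled √(2.8² + 1.5²) ≈ 3.2 units.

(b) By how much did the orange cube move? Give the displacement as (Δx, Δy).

(-1.2, -1.1)

The orange cube was at about (12.8, 2.0) and moved to about (11.6, 0.9).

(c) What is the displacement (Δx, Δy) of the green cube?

(1.8, 1.3)

From the two frames, the green cube sits at roughly (5.4, 6.0) before and (7.2, 7.3) after.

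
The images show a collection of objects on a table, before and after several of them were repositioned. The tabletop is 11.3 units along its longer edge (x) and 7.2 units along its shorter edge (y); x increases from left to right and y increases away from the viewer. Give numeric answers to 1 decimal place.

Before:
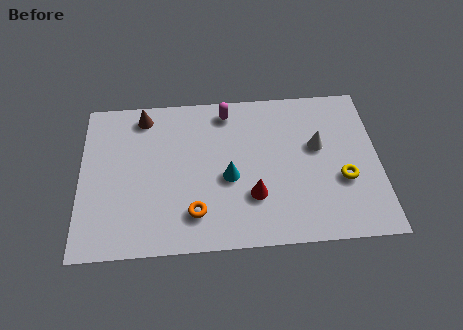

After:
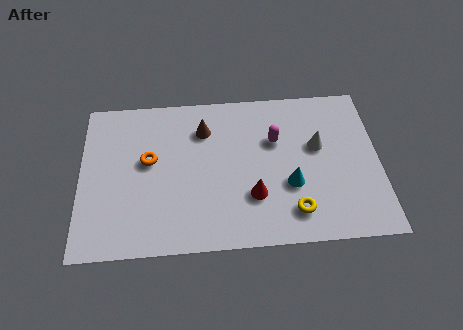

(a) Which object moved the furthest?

the orange torus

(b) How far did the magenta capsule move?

2.3

From (5.6, 6.2) to (7.4, 4.7), the magenta capsule covered √(1.8² + 1.5²) ≈ 2.3 units.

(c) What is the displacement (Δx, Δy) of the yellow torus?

(-1.9, -1.3)

The yellow torus was at about (9.9, 2.7) and moved to about (8.0, 1.4).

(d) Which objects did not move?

the red cone and the white cone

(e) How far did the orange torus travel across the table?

3.0

The orange torus was near (4.3, 1.6) before and (2.6, 4.1) after, so it travelled √(1.7² + 2.5²) ≈ 3.0 units.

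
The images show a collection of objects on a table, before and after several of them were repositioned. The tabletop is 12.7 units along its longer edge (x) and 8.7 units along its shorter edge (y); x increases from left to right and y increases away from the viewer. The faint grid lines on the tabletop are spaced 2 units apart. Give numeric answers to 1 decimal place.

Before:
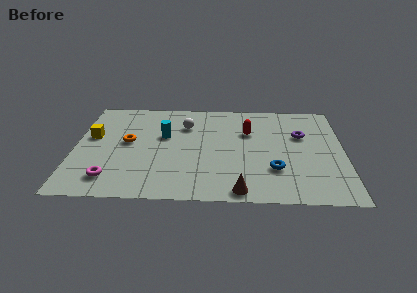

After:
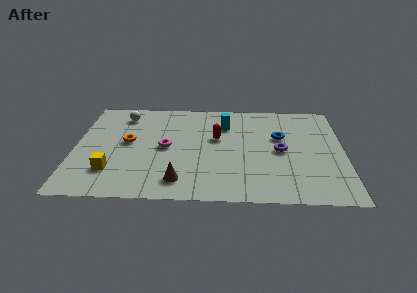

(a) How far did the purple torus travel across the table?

1.7

The purple torus was near (10.7, 5.6) before and (9.7, 4.2) after, so it travelled √(1.0² + 1.4²) ≈ 1.7 units.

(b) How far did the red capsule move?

1.6

The red capsule was near (8.2, 5.8) before and (6.7, 5.2) after, so it travelled √(1.5² + 0.6²) ≈ 1.6 units.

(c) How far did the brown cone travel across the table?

2.9

The brown cone moved from about (7.8, 0.8) to (5.0, 1.5), a distance of √(2.8² + 0.7²) ≈ 2.9.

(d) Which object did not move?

the orange torus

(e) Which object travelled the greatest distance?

the magenta torus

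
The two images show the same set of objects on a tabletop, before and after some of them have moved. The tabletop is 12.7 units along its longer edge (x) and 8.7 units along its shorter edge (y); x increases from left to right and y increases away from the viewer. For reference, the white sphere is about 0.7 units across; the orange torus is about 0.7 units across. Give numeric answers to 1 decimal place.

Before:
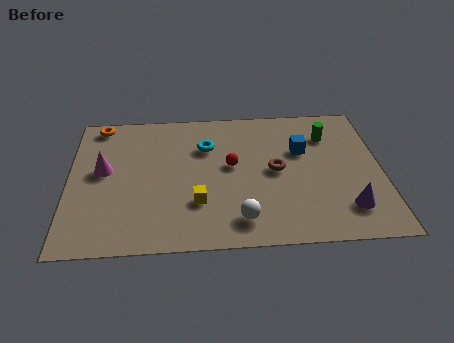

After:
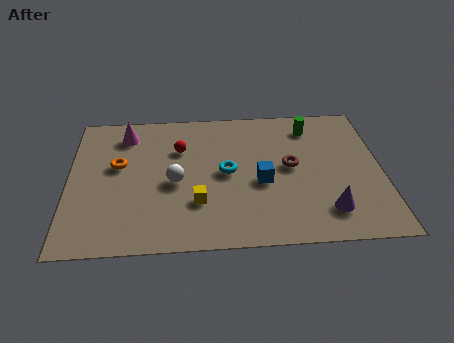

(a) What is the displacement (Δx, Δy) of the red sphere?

(-2.1, 1.2)

The red sphere was at about (6.6, 4.8) and moved to about (4.5, 6.0).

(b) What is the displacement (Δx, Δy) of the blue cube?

(-1.7, -1.9)

The blue cube started near (9.5, 5.6) and ended near (7.8, 3.7).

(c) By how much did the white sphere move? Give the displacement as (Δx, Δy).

(-2.6, 2.4)

The white sphere started near (6.9, 1.5) and ended near (4.3, 3.9).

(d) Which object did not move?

the yellow cube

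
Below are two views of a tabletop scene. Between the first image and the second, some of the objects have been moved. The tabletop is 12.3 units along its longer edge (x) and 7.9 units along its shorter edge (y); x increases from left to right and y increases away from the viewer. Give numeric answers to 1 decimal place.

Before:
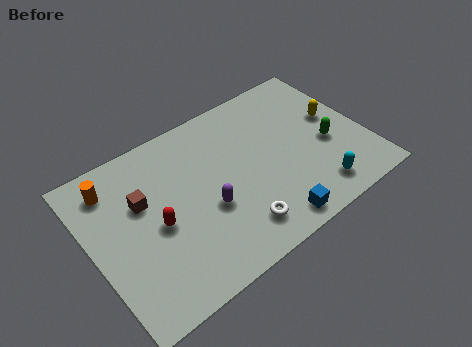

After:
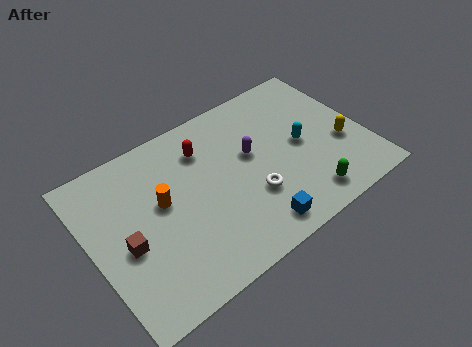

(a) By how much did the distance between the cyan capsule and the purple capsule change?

-2.6

Before: roughly 4.9 units apart; after: 2.3. That's 2.6 units closer together.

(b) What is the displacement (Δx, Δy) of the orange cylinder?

(1.9, -1.9)

The orange cylinder started near (1.3, 6.4) and ended near (3.2, 4.5).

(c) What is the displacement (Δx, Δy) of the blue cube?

(-0.7, 0.2)

From the two frames, the blue cube sits at roughly (7.4, 0.9) before and (6.7, 1.1) after.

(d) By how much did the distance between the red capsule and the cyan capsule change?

-2.6

The distance was about 7.2 in the first image and 4.6 in the second, so they moved 2.6 units closer together.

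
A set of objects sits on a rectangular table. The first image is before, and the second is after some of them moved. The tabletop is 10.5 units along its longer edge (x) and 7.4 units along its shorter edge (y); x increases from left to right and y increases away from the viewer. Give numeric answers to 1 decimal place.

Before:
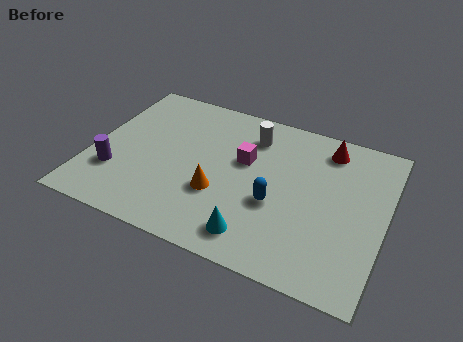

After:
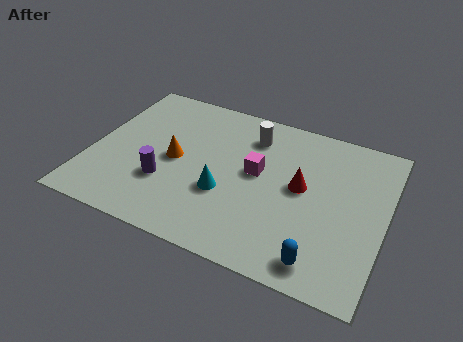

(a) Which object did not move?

the white cylinder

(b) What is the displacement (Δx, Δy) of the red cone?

(-0.7, -2.2)

The red cone started near (8.2, 6.2) and ended near (7.5, 4.0).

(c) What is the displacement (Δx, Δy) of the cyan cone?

(-1.3, 1.5)

The cyan cone was at about (6.2, 1.2) and moved to about (4.9, 2.7).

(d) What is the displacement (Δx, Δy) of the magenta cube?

(0.5, -0.4)

From the two frames, the magenta cube sits at roughly (5.4, 4.5) before and (5.9, 4.1) after.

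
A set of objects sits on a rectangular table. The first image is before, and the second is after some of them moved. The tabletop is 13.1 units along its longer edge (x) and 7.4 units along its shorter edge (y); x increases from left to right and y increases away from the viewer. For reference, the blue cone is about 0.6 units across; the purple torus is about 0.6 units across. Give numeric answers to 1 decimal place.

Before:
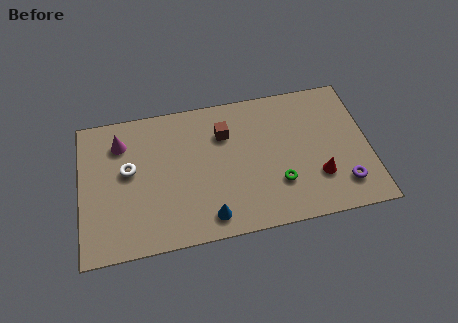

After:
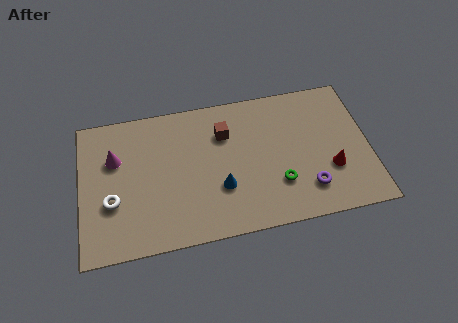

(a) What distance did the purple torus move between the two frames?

1.6

The purple torus was near (11.8, 1.6) before and (10.2, 1.7) after, so it travelled √(1.6² + 0.1²) ≈ 1.6 units.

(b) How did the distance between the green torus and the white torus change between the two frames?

+0.5

They were about 7.0 units apart before and 7.5 after — 0.5 units further apart.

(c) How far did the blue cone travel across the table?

1.5

From (5.7, 1.1) to (6.3, 2.5), the blue cone covered √(0.6² + 1.4²) ≈ 1.5 units.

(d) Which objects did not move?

the green torus and the brown cube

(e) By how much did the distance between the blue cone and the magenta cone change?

-0.7

They were about 6.0 units apart before and 5.3 after — 0.7 units closer together.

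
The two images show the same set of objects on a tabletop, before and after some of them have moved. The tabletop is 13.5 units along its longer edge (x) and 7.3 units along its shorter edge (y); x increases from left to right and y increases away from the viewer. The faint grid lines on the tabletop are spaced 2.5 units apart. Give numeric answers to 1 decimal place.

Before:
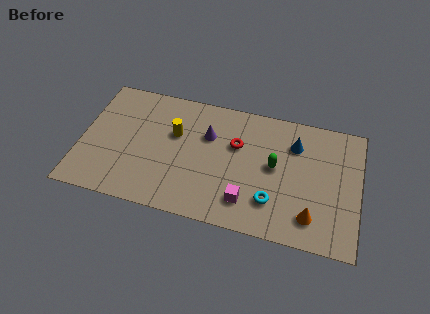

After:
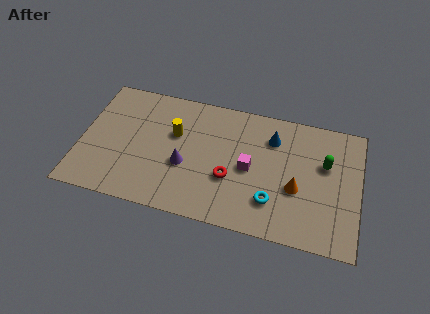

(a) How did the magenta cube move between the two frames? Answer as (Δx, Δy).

(0.0, 1.9)

The magenta cube was at about (8.2, 1.6) and moved to about (8.2, 3.5).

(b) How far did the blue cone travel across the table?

1.1

The blue cone moved from about (10.3, 5.4) to (9.2, 5.5), a distance of √(1.1² + 0.1²) ≈ 1.1.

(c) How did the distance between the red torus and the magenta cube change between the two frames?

-2.0

Before: roughly 3.2 units apart; after: 1.2. That's 2.0 units closer together.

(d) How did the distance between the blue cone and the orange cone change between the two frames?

-1.1

They were about 4.0 units apart before and 2.9 after — 1.1 units closer together.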